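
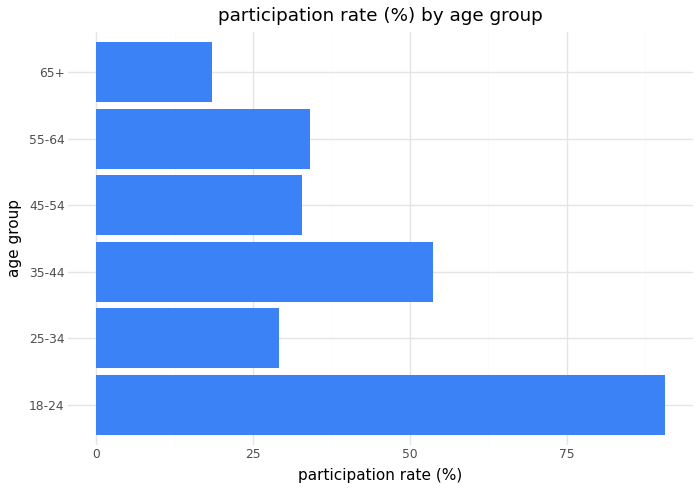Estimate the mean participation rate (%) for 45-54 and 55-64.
≈ 30

(30 + 30) / 2 ≈ 30.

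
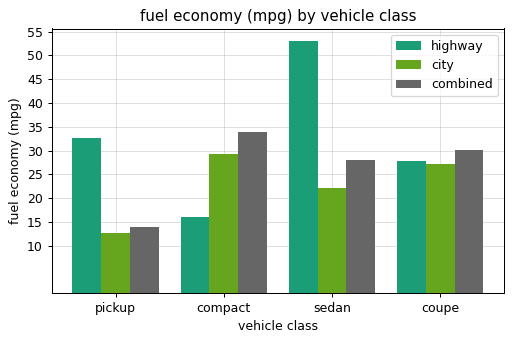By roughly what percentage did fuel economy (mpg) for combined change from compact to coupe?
compact ≈ 35, coupe ≈ 30; (30 − 35) / 35 ≈ -14.3%.

≈ -14.3%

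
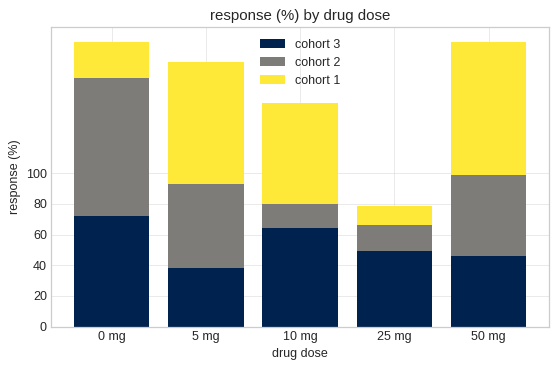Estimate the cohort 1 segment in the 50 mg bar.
cohort 1 top ≈ 180, bottom ≈ 100; segment ≈ 80.

≈ 80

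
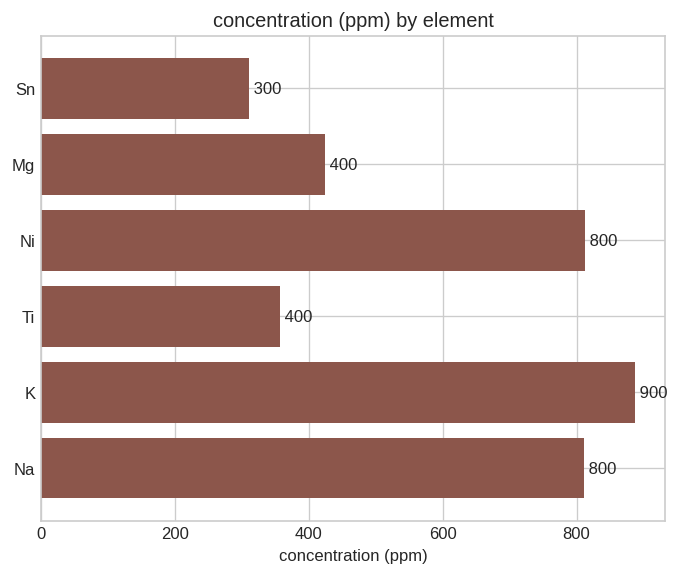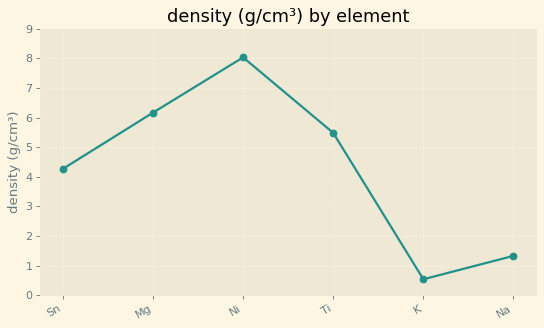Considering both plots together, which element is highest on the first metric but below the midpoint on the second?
K

Chart 2 median density (g/cm³) ≈ 5; below-median elements: Sn, K, Na. Among those, K has the highest concentration (ppm) (≈ 900).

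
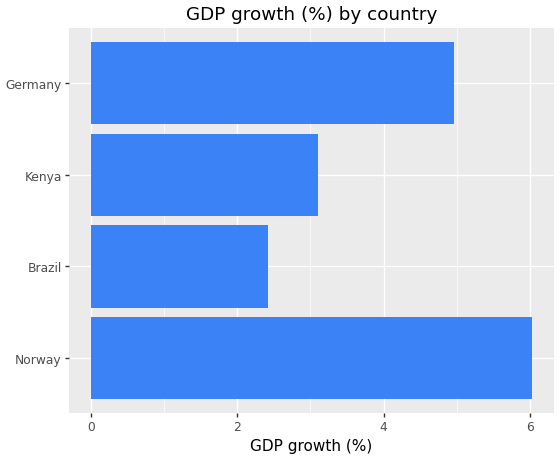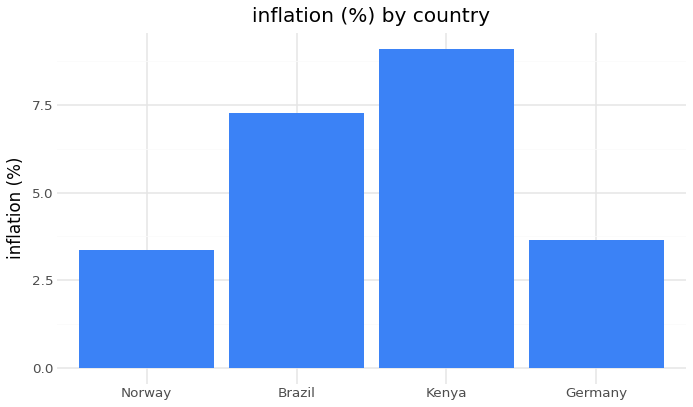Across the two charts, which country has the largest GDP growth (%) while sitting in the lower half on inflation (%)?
Chart 2 median inflation (%) ≈ 5; below-median countries: Norway, Germany. Among those, Norway has the highest GDP growth (%) (≈ 6).

Norway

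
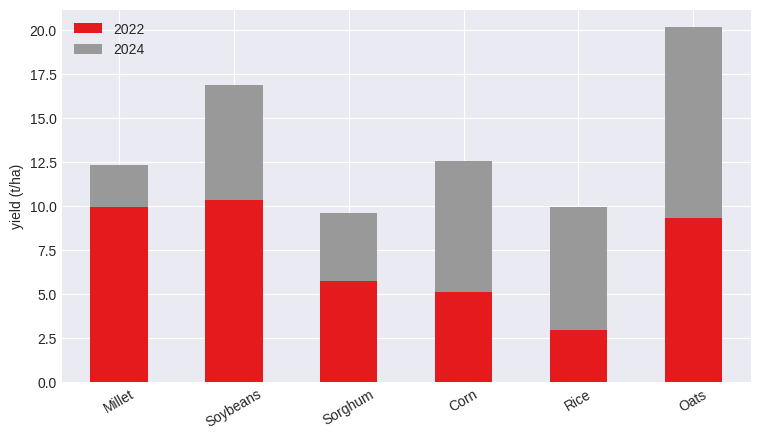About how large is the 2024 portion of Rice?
2024 top ≈ 10, bottom ≈ 2; segment ≈ 8.

≈ 8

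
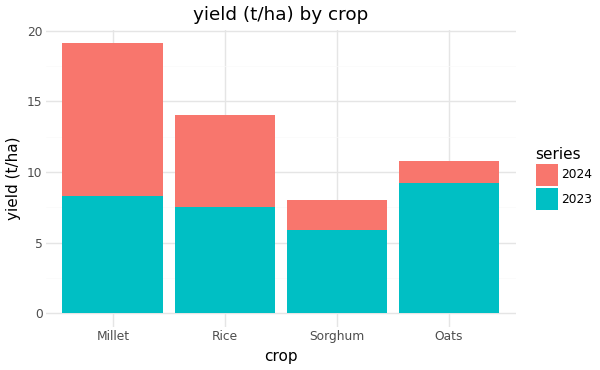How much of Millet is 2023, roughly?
2023 top ≈ 8, bottom ≈ 0; segment ≈ 8.

≈ 8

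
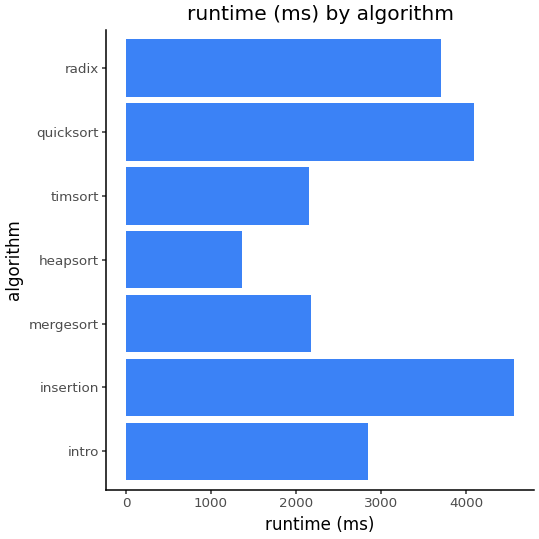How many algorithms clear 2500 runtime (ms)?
4

Above 2500: intro, insertion, quicksort, radix.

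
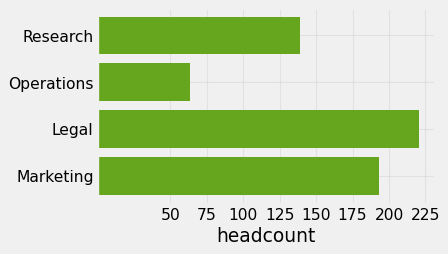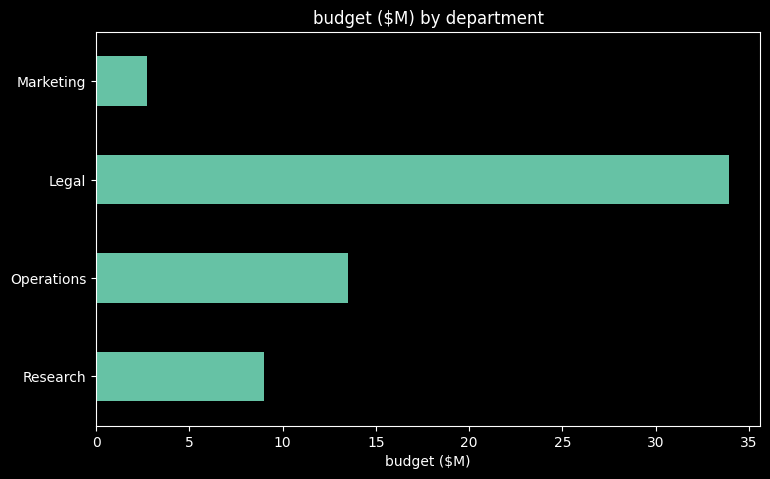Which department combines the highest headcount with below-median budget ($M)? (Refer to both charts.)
Marketing

Chart 2 median budget ($M) ≈ 10; below-median departments: Research, Marketing. Among those, Marketing has the highest headcount (≈ 200).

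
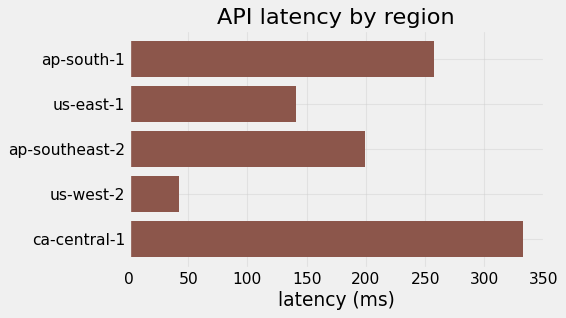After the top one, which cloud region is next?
Top 3: ca-central-1 ≈ 350, ap-south-1 ≈ 250, ap-southeast-2 ≈ 200.

ap-south-1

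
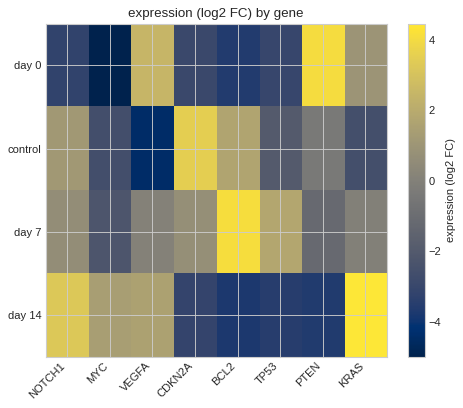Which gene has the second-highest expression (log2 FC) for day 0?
VEGFA

Top 3 for day 0: PTEN ≈ 4, VEGFA ≈ 2, KRAS ≈ 1.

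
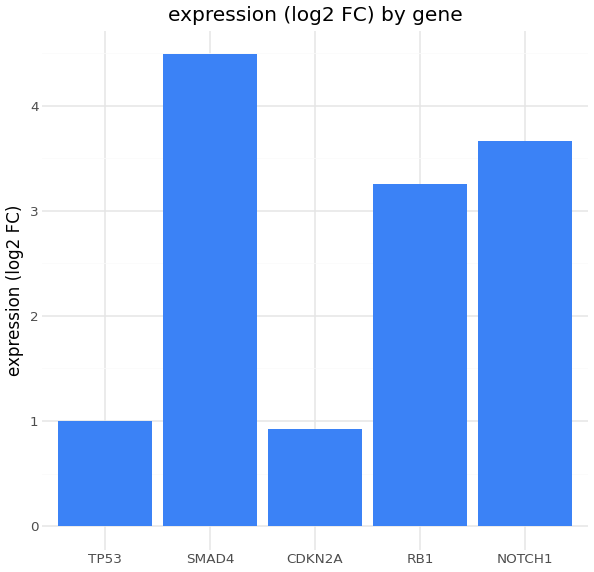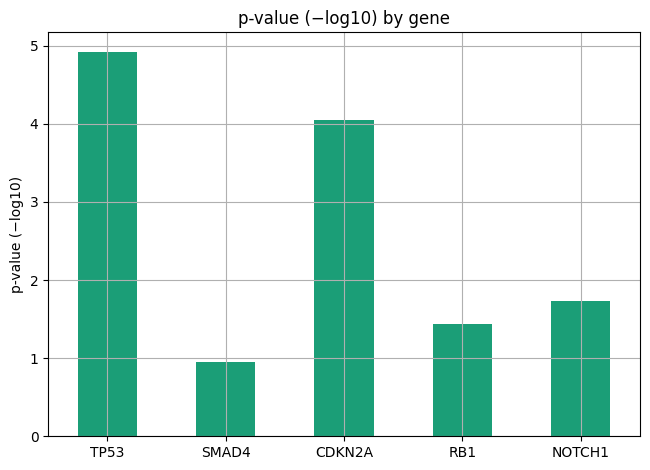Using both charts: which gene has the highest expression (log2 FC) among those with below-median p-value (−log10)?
SMAD4

Chart 2 median p-value (−log10) ≈ 1.5; below-median genes: SMAD4, RB1. Among those, SMAD4 has the highest expression (log2 FC) (≈ 4.5).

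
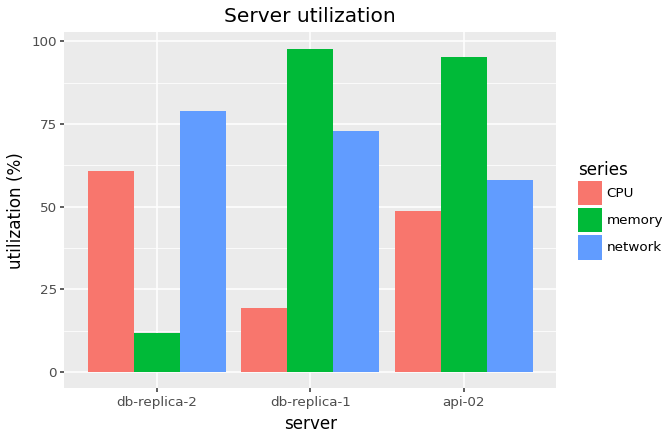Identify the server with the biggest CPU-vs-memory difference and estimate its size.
db-replica-1, ≈ 80 %

db-replica-1: CPU ≈ 20, memory ≈ 100 → gap ≈ 80. Next-largest (db-replica-2) is only ≈ 50.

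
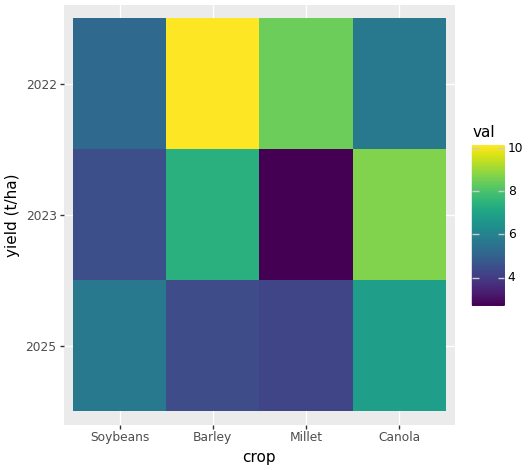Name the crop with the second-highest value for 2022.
Millet

Top 3 for 2022: Barley ≈ 10, Millet ≈ 8, Canola ≈ 6.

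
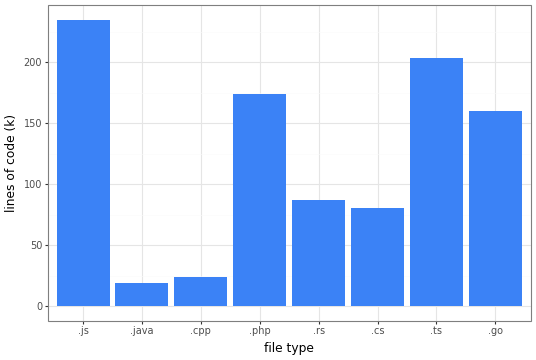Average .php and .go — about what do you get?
≈ 170

(180 + 160) / 2 ≈ 170.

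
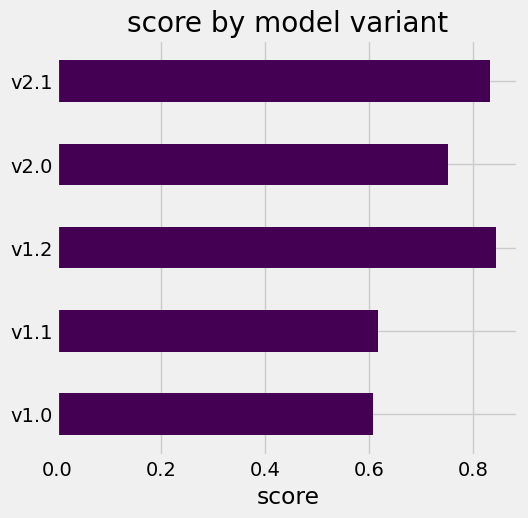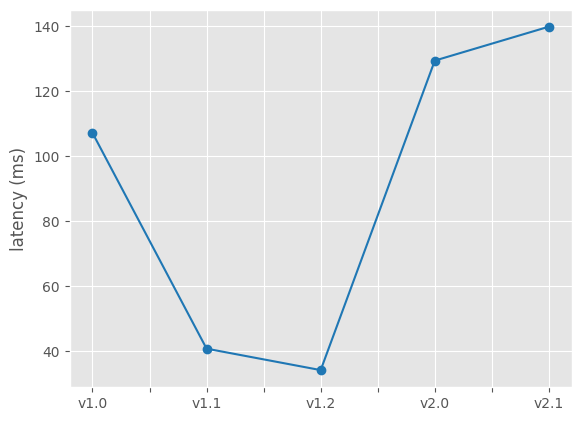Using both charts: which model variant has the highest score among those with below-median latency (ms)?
v1.2

Chart 2 median latency (ms) ≈ 100; below-median model variants: v1.1, v1.2. Among those, v1.2 has the highest score (≈ 0.8).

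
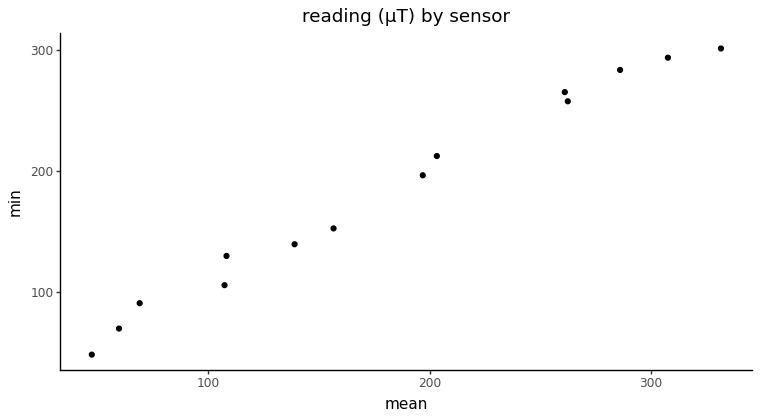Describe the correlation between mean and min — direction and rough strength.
positive, strong

Points are positively correlated; strong (|r| ≈ 1.0).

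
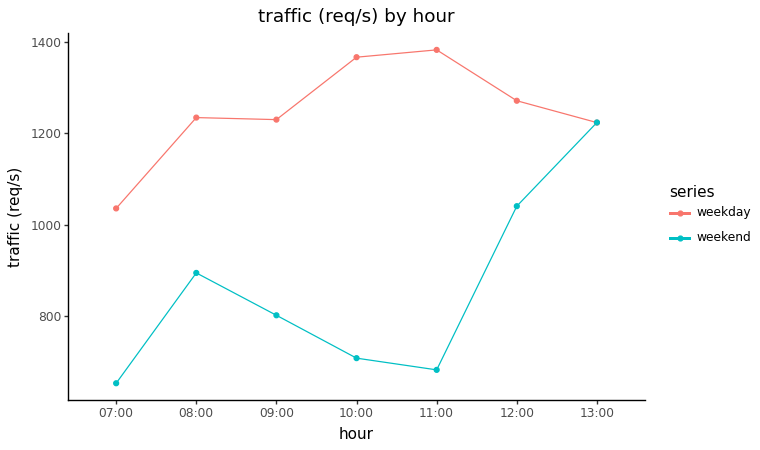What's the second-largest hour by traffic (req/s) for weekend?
Top 3 for weekend: 13:00 ≈ 1200, 12:00 ≈ 1000, 08:00 ≈ 900.

12:00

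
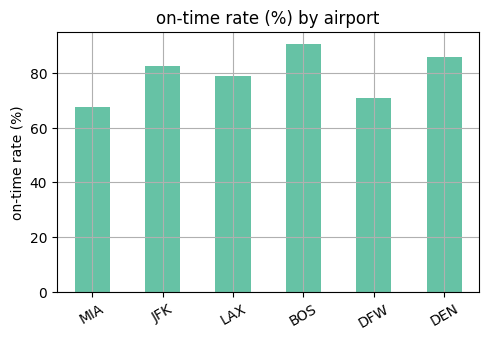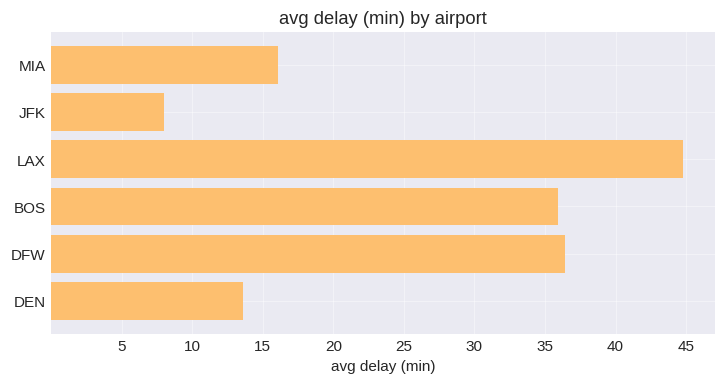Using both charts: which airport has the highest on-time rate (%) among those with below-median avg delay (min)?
Chart 2 median avg delay (min) ≈ 25; below-median airports: MIA, JFK, DEN. Among those, DEN has the highest on-time rate (%) (≈ 90).

DEN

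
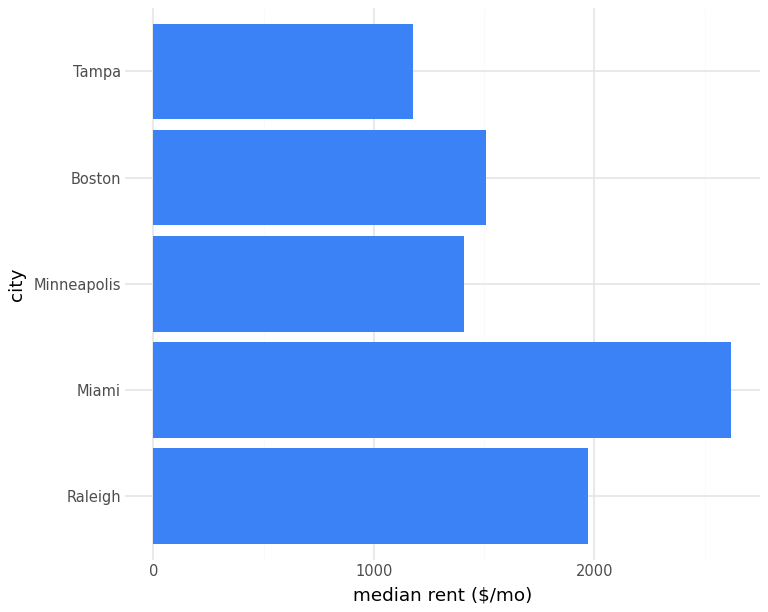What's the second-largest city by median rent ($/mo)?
Top 3: Miami ≈ 2500, Raleigh ≈ 2000, Boston ≈ 1500.

Raleigh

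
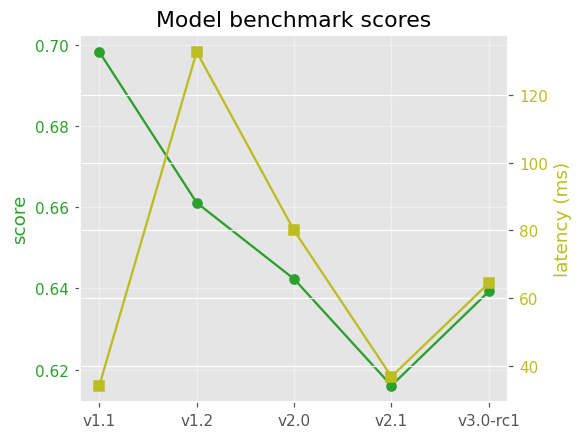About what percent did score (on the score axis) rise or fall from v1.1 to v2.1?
v1.1 ≈ 0.70, v2.1 ≈ 0.62; (0.62 − 0.70) / 0.70 ≈ -11.4%.

≈ -11.4%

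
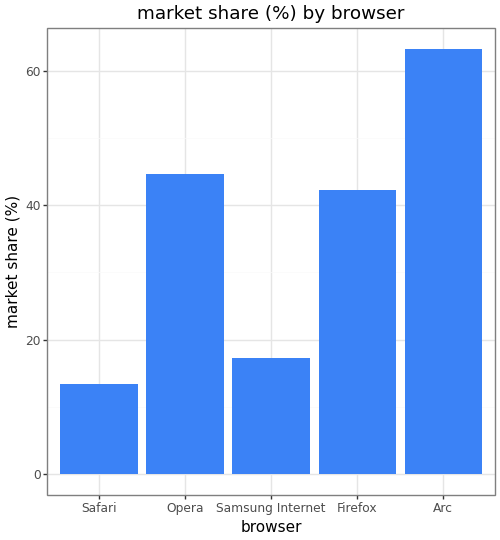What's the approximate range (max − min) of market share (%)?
≈ 50

Max Arc ≈ 60, min Safari ≈ 10; range ≈ 50.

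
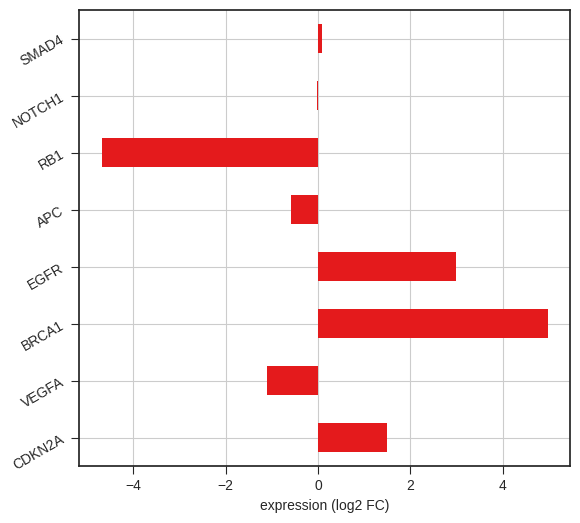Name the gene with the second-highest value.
Top 3: BRCA1 ≈ 5, EGFR ≈ 3, CDKN2A ≈ 1.

EGFR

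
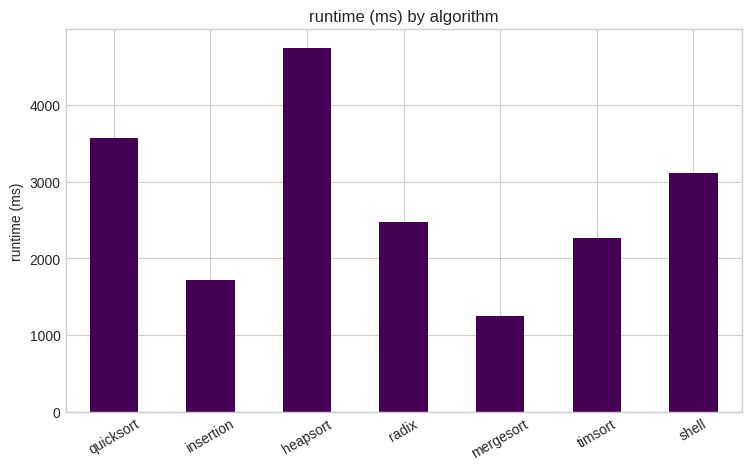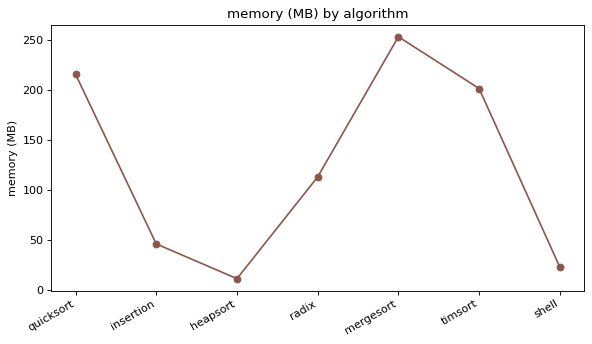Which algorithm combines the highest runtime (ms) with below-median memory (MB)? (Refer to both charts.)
Chart 2 median memory (MB) ≈ 125; below-median algorithms: insertion, heapsort, shell. Among those, heapsort has the highest runtime (ms) (≈ 4500).

heapsort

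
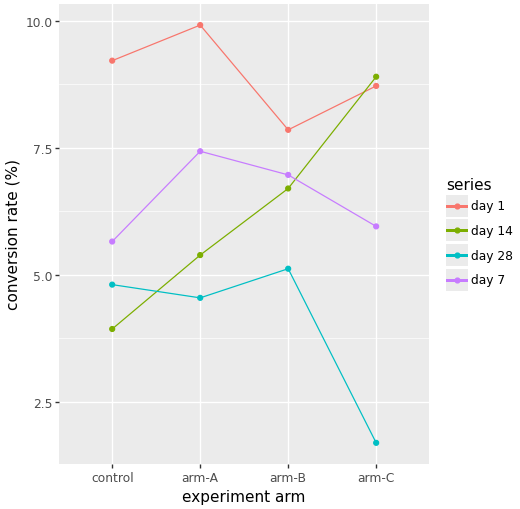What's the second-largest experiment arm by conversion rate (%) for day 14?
arm-B

Top 3 for day 14: arm-C ≈ 9, arm-B ≈ 7, arm-A ≈ 5.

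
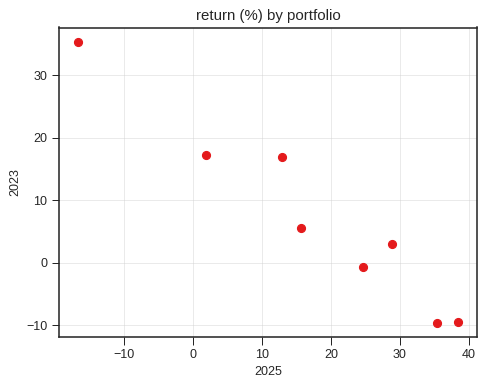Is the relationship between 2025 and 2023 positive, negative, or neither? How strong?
negative, strong

Points are negatively correlated; strong (|r| ≈ 1.0).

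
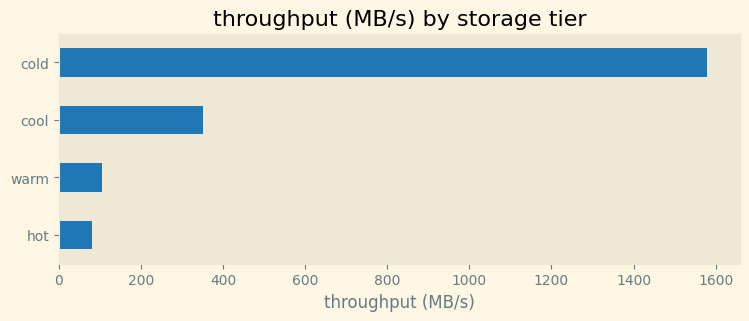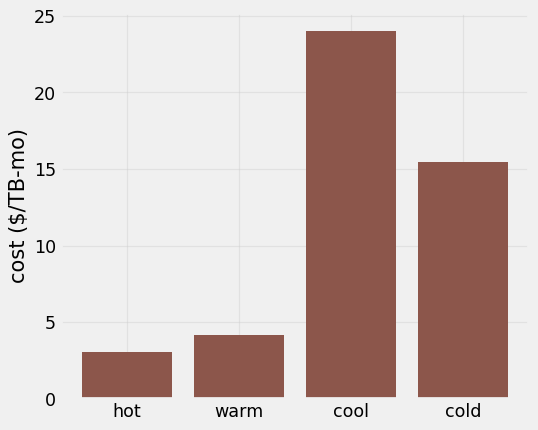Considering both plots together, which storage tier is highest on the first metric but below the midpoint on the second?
warm

Chart 2 median cost ($/TB-mo) ≈ 10; below-median storage tiers: hot, warm. Among those, warm has the highest throughput (MB/s) (≈ 200).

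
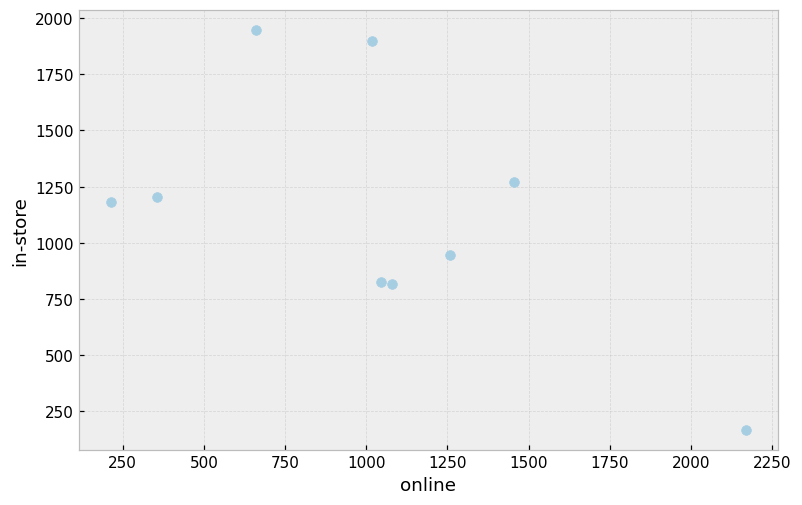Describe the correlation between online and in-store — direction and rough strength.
negative, moderate

Points are negatively correlated; moderate (|r| ≈ 0.6).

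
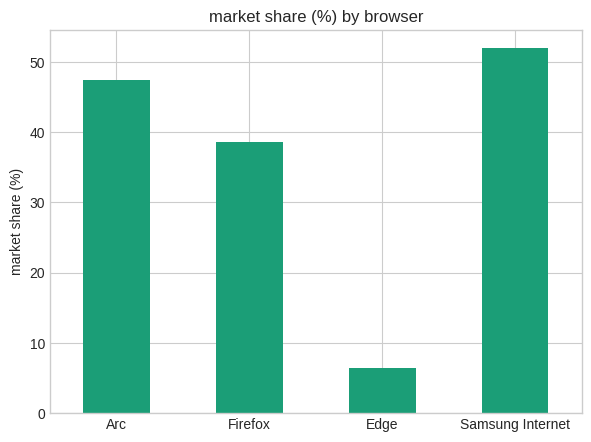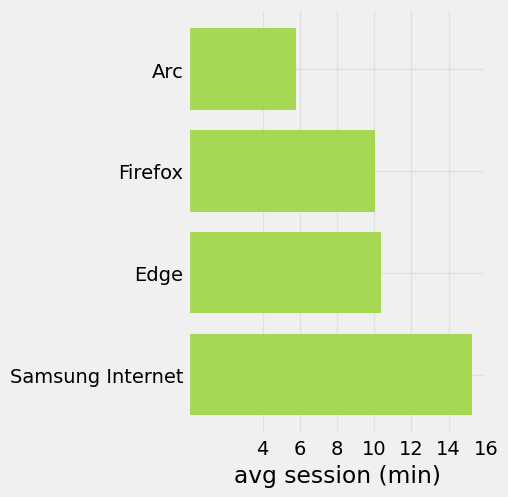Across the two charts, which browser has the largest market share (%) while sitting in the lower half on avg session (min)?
Chart 2 median avg session (min) ≈ 10; below-median browsers: Arc, Firefox. Among those, Arc has the highest market share (%) (≈ 45).

Arc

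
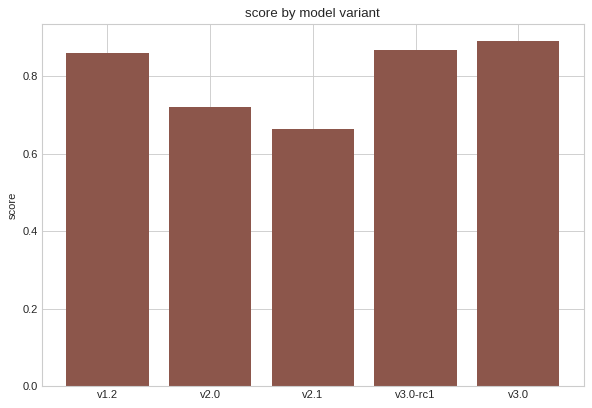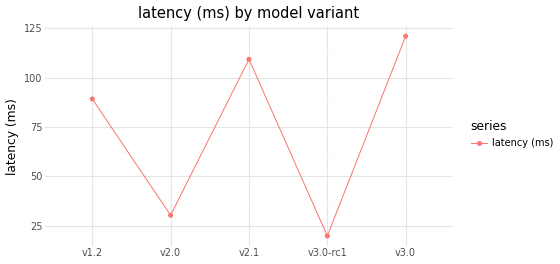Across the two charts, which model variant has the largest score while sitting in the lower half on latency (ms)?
v3.0-rc1

Chart 2 median latency (ms) ≈ 80; below-median model variants: v2.0, v3.0-rc1. Among those, v3.0-rc1 has the highest score (≈ 0.9).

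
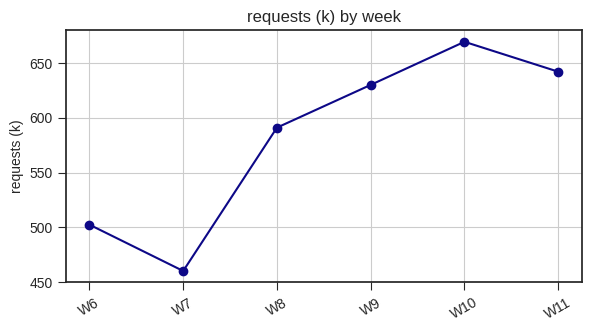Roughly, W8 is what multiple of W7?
≈ 1.3×

W8 ≈ 600, W7 ≈ 460; 600/460 ≈ 1.3.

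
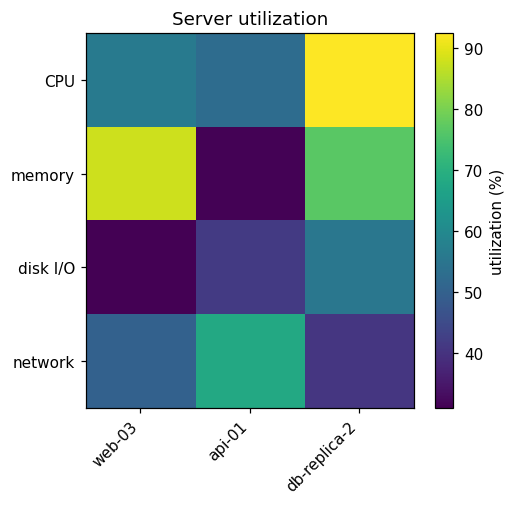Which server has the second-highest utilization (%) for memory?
Top 3 for memory: web-03 ≈ 90, db-replica-2 ≈ 80, api-01 ≈ 30.

db-replica-2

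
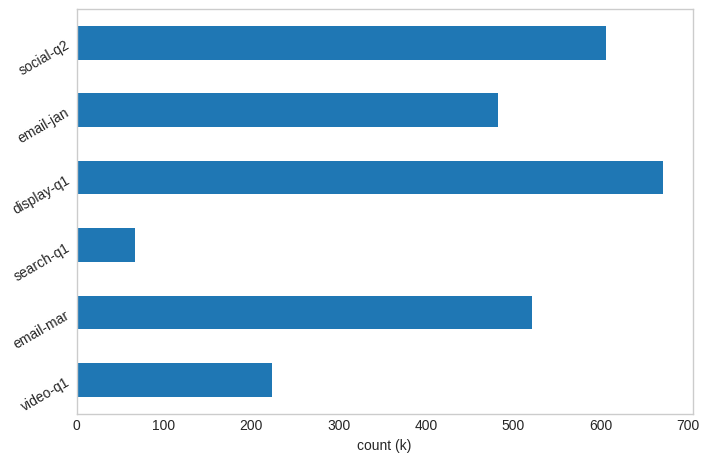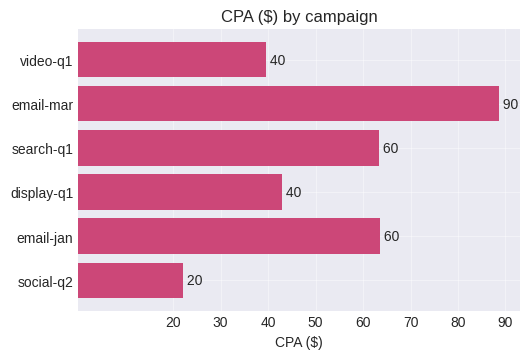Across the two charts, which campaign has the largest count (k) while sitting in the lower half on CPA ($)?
display-q1

Chart 2 median CPA ($) ≈ 50; below-median campaigns: video-q1, display-q1, social-q2. Among those, display-q1 has the highest count (k) (≈ 700).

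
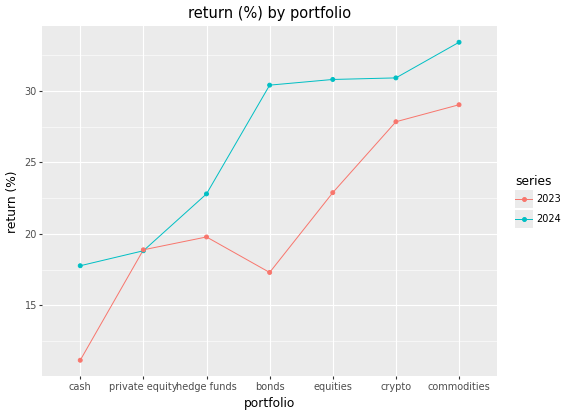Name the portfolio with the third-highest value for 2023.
equities

Top 4 for 2023: commodities ≈ 30, crypto ≈ 28, equities ≈ 22, hedge funds ≈ 20.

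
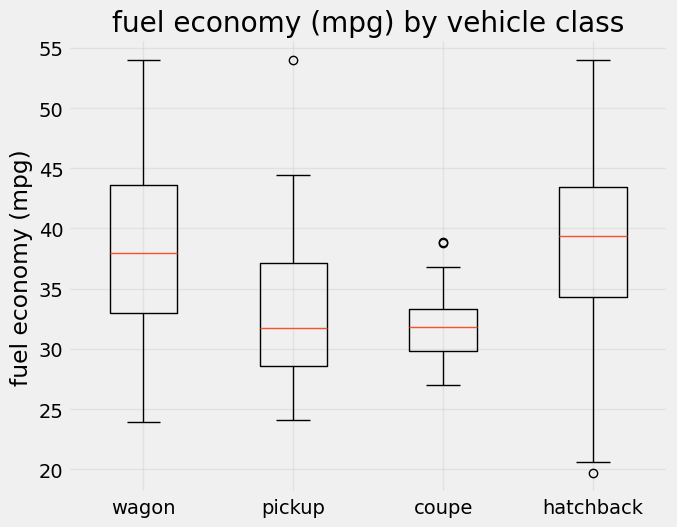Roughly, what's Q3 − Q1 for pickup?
≈ 8

Q3 ≈ 37, Q1 ≈ 29; IQR ≈ 8.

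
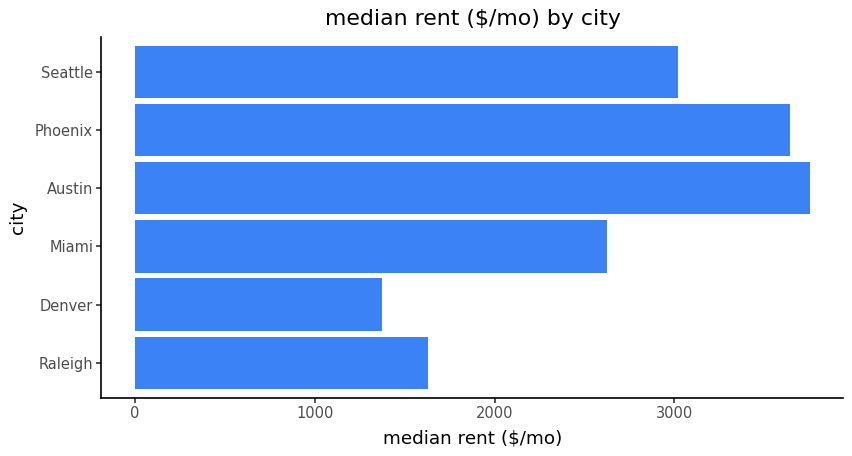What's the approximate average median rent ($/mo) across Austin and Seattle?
(4000 + 3000) / 2 ≈ 3500.

≈ 3500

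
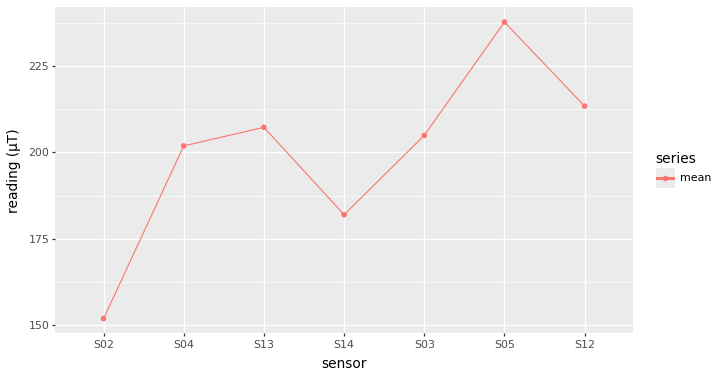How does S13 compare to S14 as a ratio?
≈ 1.17×

S13 ≈ 210, S14 ≈ 180; 210/180 ≈ 1.17.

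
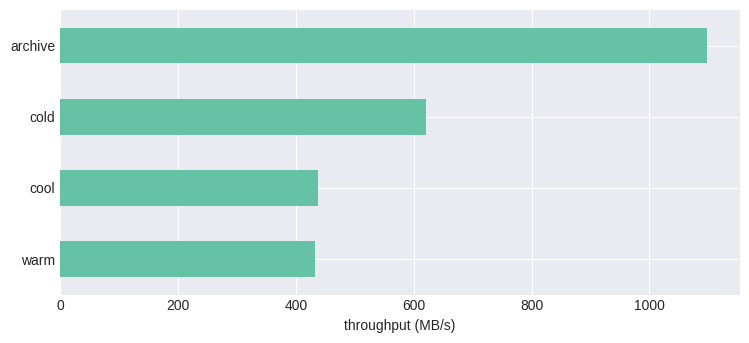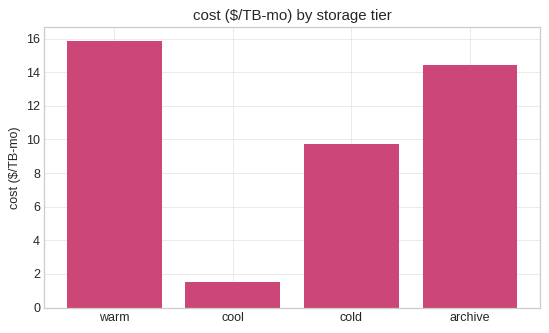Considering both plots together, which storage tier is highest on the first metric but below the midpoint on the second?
cold

Chart 2 median cost ($/TB-mo) ≈ 12; below-median storage tiers: cool, cold. Among those, cold has the highest throughput (MB/s) (≈ 600).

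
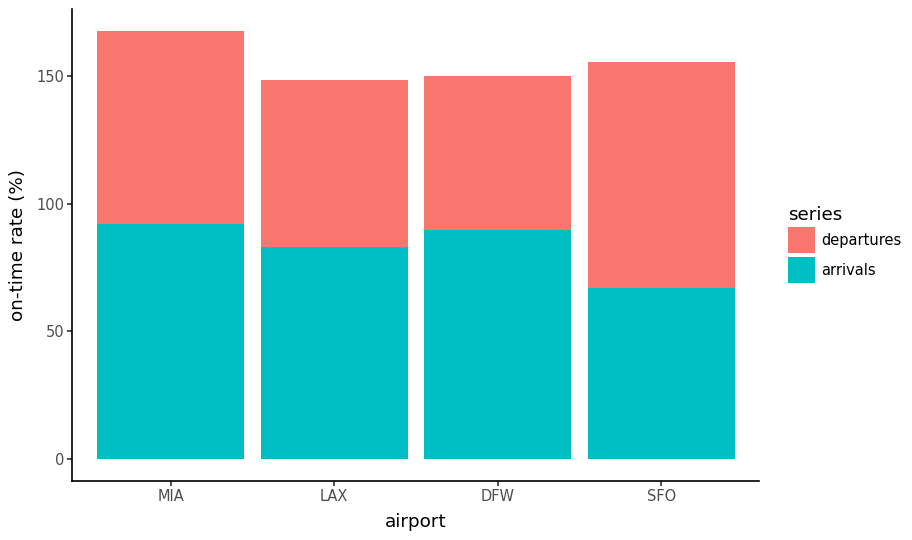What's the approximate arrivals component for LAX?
arrivals top ≈ 80, bottom ≈ 0; segment ≈ 80.

≈ 80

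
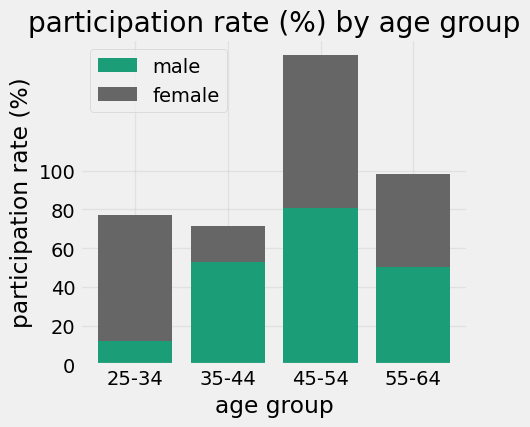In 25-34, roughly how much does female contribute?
≈ 60

female top ≈ 80, bottom ≈ 20; segment ≈ 60.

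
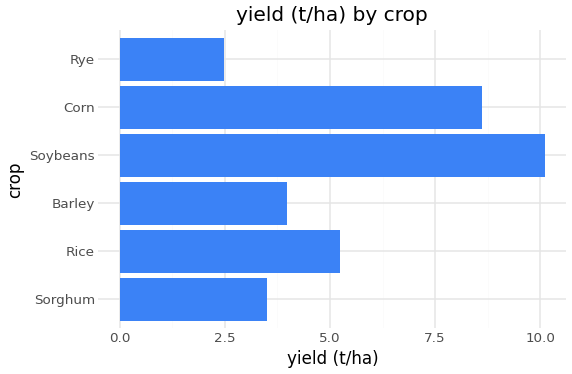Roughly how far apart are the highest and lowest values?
Max Soybeans ≈ 10, min Rye ≈ 2; range ≈ 8.

≈ 8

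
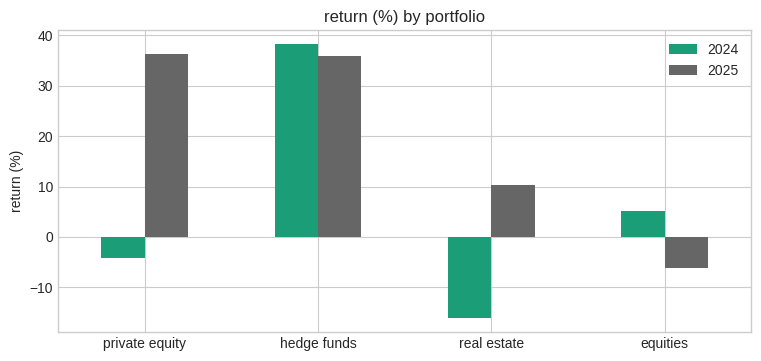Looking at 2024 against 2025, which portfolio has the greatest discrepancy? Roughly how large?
private equity, ≈ 40 %

private equity: 2024 ≈ -5, 2025 ≈ 35 → gap ≈ 40. Next-largest (real estate) is only ≈ 25.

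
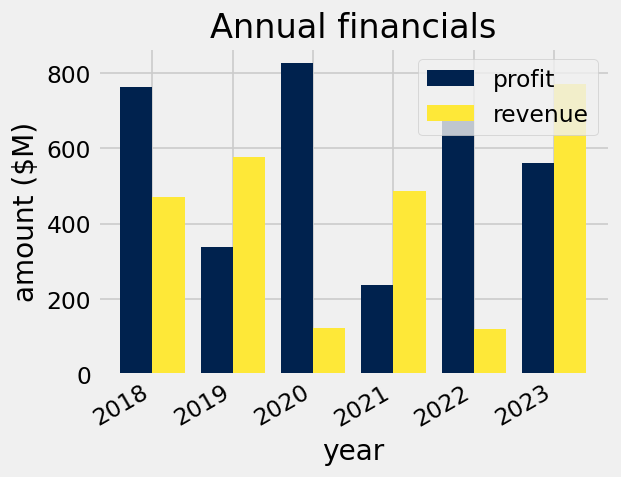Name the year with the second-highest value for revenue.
2019

Top 3 for revenue: 2023 ≈ 800, 2019 ≈ 600, 2021 ≈ 500.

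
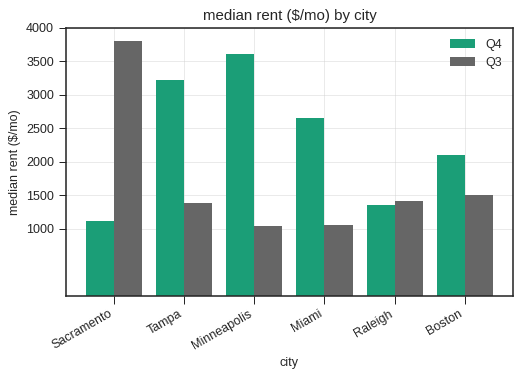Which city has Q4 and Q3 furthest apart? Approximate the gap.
Sacramento, ≈ 3000 $/mo

Sacramento: Q4 ≈ 1000, Q3 ≈ 4000 → gap ≈ 3000. Next-largest (Minneapolis) is only ≈ 2500.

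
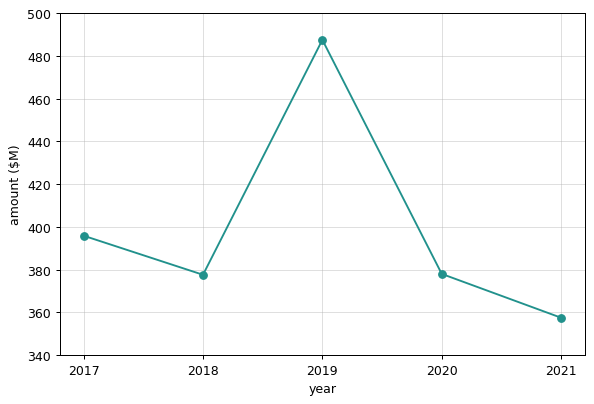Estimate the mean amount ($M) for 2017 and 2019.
(400 + 480) / 2 ≈ 440.

≈ 440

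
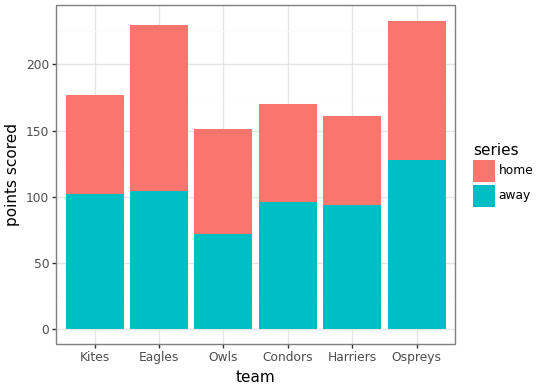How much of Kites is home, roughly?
home top ≈ 180, bottom ≈ 100; segment ≈ 80.

≈ 80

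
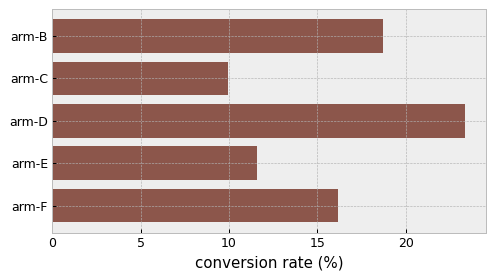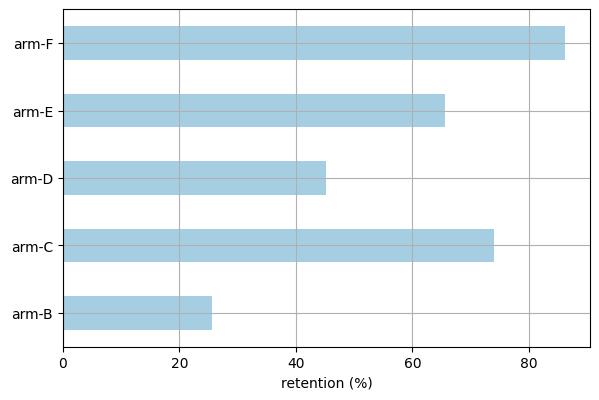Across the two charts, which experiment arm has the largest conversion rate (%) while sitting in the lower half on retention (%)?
arm-D

Chart 2 median retention (%) ≈ 70; below-median experiment arms: arm-B, arm-D. Among those, arm-D has the highest conversion rate (%) (≈ 25).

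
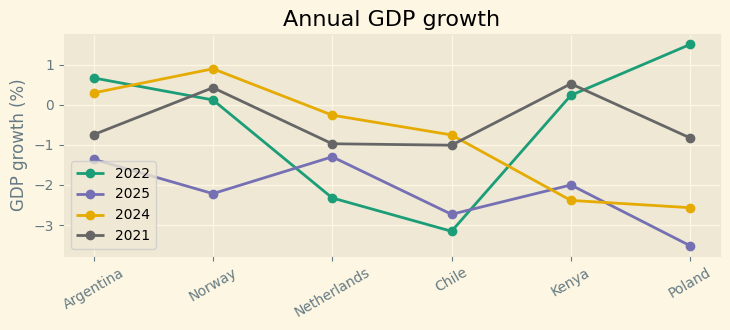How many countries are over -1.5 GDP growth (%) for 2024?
4

Above -1.5: Argentina, Norway, Netherlands, Chile.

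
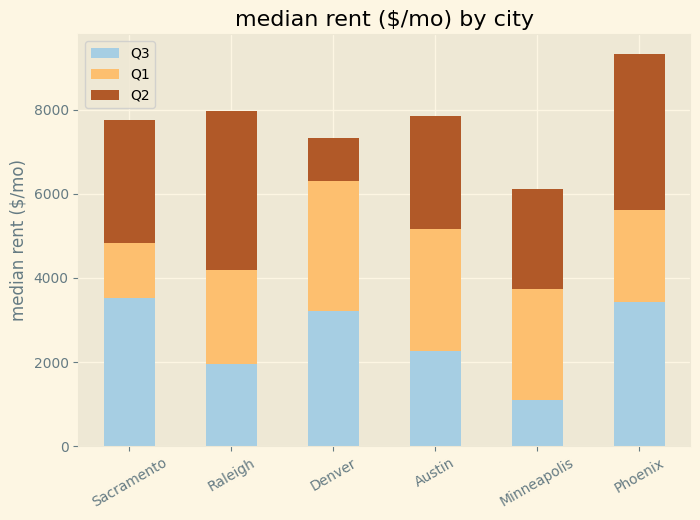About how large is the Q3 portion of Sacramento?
≈ 4000

Q3 top ≈ 4000, bottom ≈ 0; segment ≈ 4000.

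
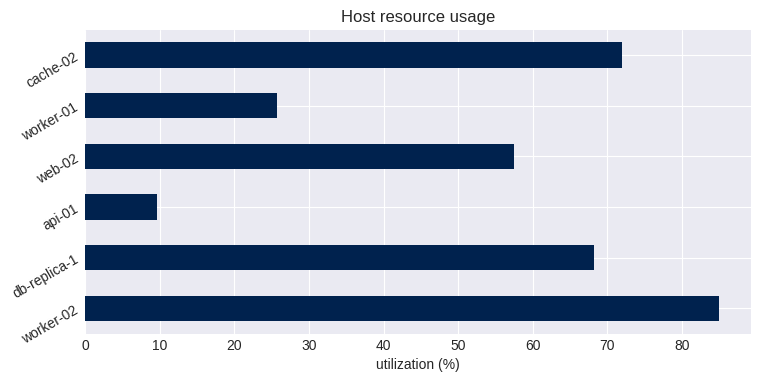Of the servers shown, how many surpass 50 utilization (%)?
4

Above 50: worker-02, db-replica-1, web-02, cache-02.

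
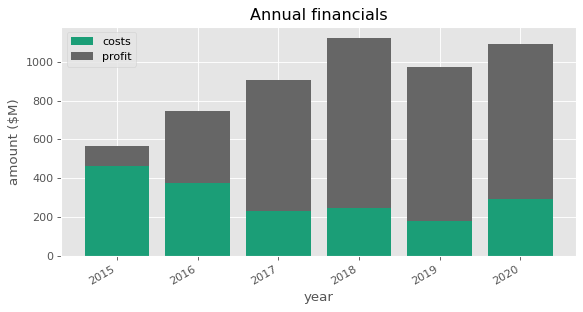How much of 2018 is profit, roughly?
≈ 900

profit top ≈ 1100, bottom ≈ 200; segment ≈ 900.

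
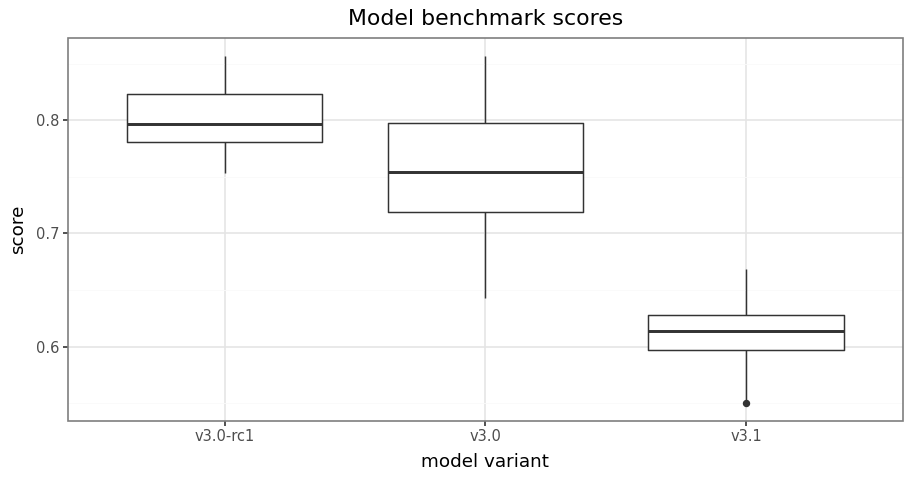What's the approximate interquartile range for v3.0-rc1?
≈ 0.04

Q3 ≈ 0.82, Q1 ≈ 0.78; IQR ≈ 0.04.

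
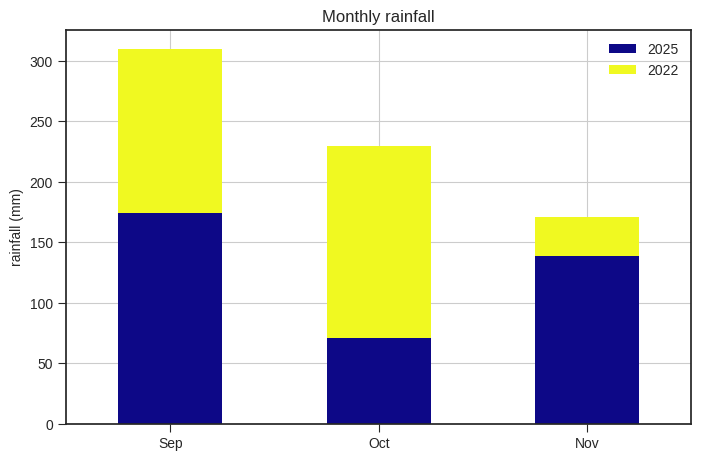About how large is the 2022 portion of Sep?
2022 top ≈ 300, bottom ≈ 150; segment ≈ 150.

≈ 150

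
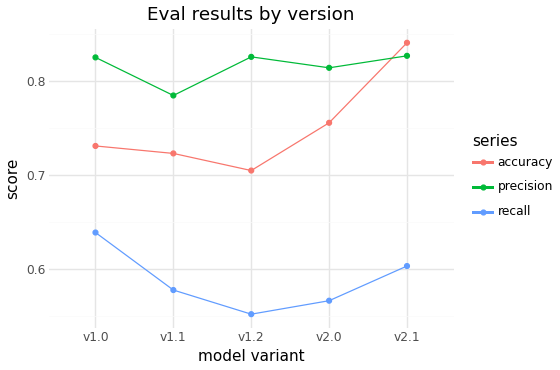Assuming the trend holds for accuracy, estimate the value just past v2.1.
≈ 0.925

Last three: 0.70, 0.75, 0.85 → slope ≈ 0.075/step → next ≈ 0.925.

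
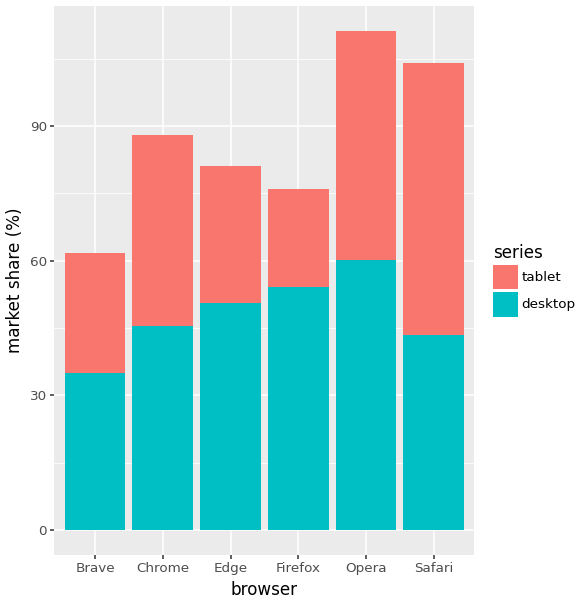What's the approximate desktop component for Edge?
desktop top ≈ 50, bottom ≈ 0; segment ≈ 50.

≈ 50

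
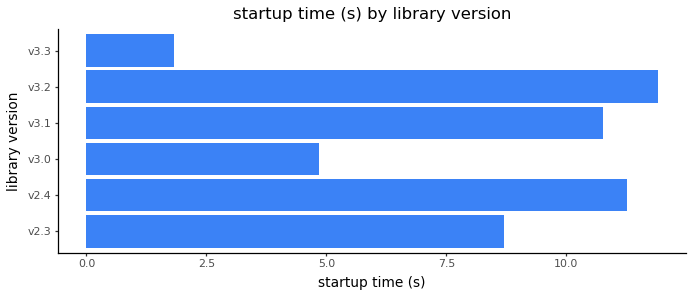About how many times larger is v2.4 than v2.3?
≈ 1.22×

v2.4 ≈ 11, v2.3 ≈ 9; 11/9 ≈ 1.22.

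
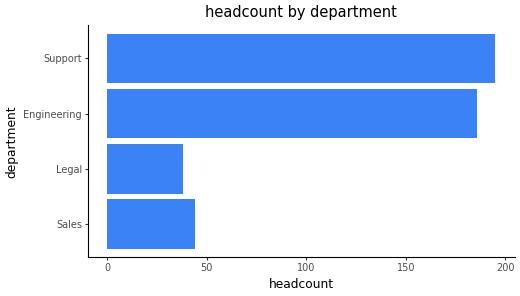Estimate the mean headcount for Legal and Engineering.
≈ 110

(40 + 180) / 2 ≈ 110.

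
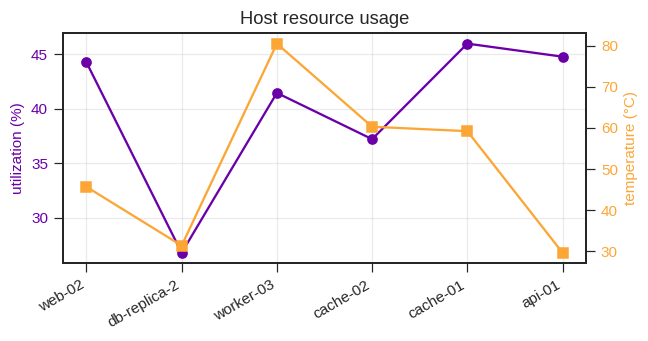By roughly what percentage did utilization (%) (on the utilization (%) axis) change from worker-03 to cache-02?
worker-03 ≈ 42, cache-02 ≈ 38; (38 − 42) / 42 ≈ -9.5%.

≈ -9.5%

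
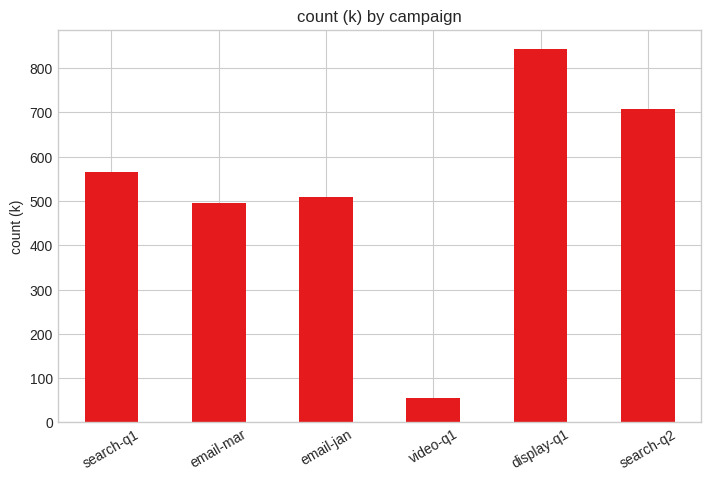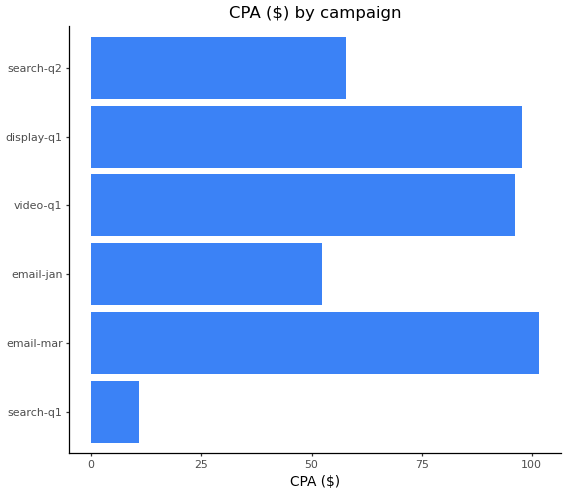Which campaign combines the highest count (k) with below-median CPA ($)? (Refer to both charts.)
Chart 2 median CPA ($) ≈ 80; below-median campaigns: search-q1, email-jan, search-q2. Among those, search-q2 has the highest count (k) (≈ 700).

search-q2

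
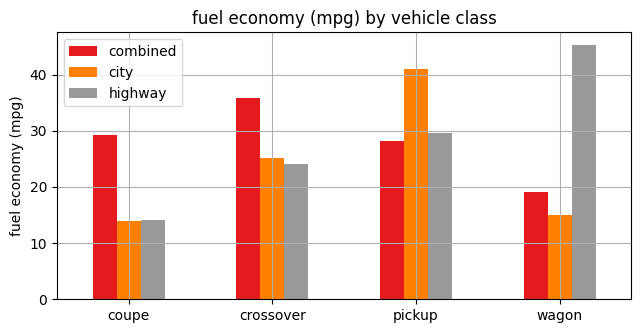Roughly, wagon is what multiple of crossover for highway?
wagon ≈ 45, crossover ≈ 25; 45/25 ≈ 1.8.

≈ 1.8×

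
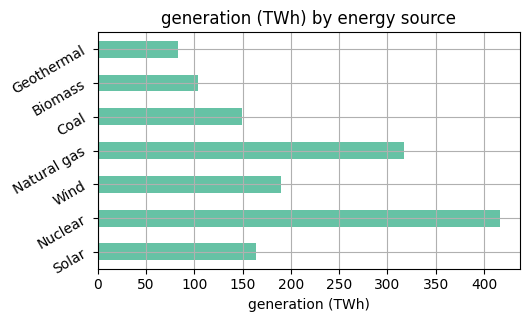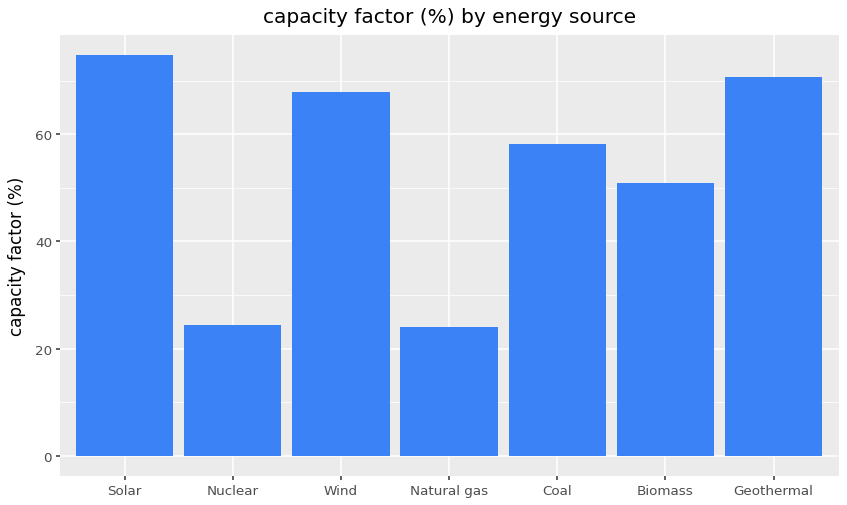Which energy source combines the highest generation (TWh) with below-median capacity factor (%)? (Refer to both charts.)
Chart 2 median capacity factor (%) ≈ 60; below-median energy sources: Nuclear, Natural gas, Biomass. Among those, Nuclear has the highest generation (TWh) (≈ 400).

Nuclear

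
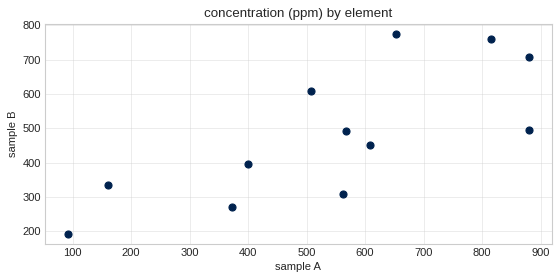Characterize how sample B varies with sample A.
Points are positively correlated; strong (|r| ≈ 0.8).

positive, strong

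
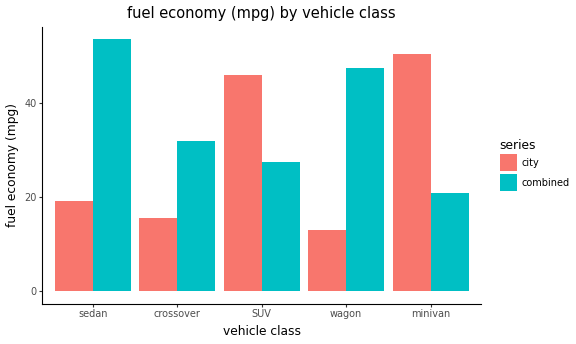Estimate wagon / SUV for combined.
wagon ≈ 45, SUV ≈ 25; 45/25 ≈ 1.8.

≈ 1.8×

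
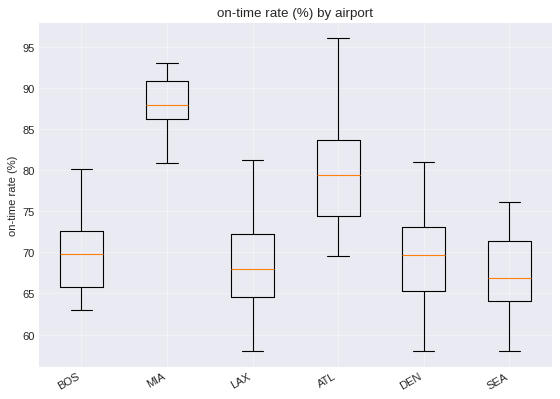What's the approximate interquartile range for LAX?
≈ 8

Q3 ≈ 72, Q1 ≈ 64; IQR ≈ 8.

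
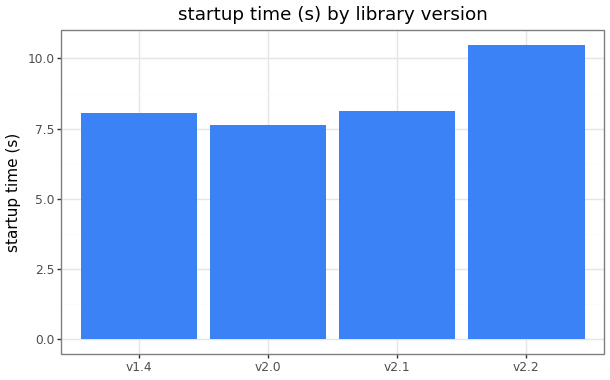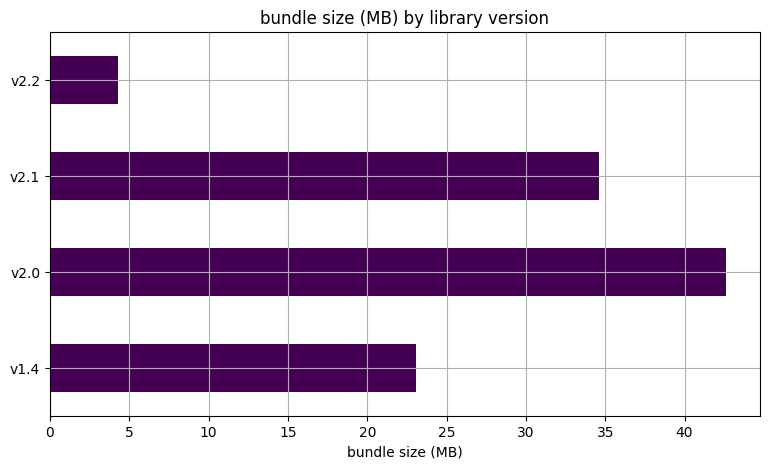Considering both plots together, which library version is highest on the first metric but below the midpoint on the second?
v2.2

Chart 2 median bundle size (MB) ≈ 30; below-median library versions: v1.4, v2.2. Among those, v2.2 has the highest startup time (s) (≈ 10).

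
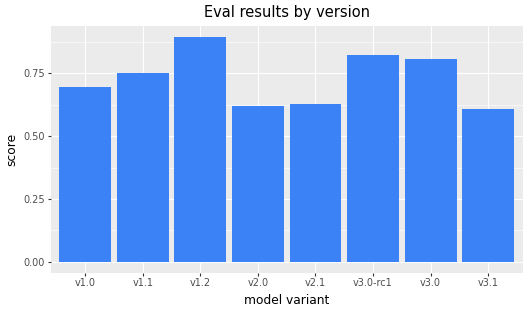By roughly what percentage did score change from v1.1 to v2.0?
≈ -14.3%

v1.1 ≈ 0.7, v2.0 ≈ 0.6; (0.6 − 0.7) / 0.7 ≈ -14.3%.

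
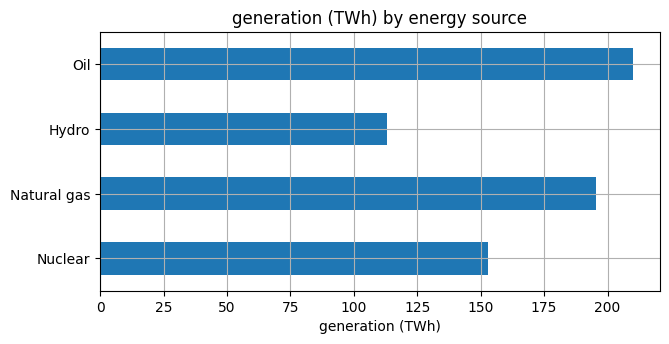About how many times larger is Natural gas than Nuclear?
Natural gas ≈ 200, Nuclear ≈ 160; 200/160 ≈ 1.25.

≈ 1.25×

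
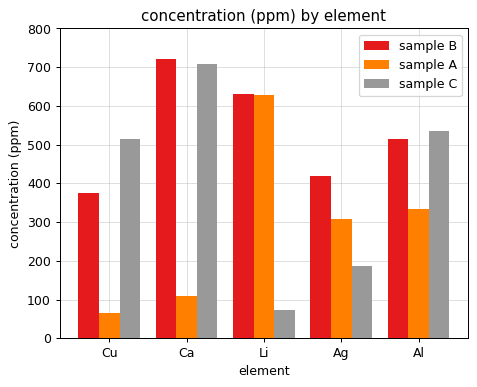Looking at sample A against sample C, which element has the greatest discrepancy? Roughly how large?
Ca: sample A ≈ 100, sample C ≈ 700 → gap ≈ 600. Next-largest (Li) is only ≈ 500.

Ca, ≈ 600 ppm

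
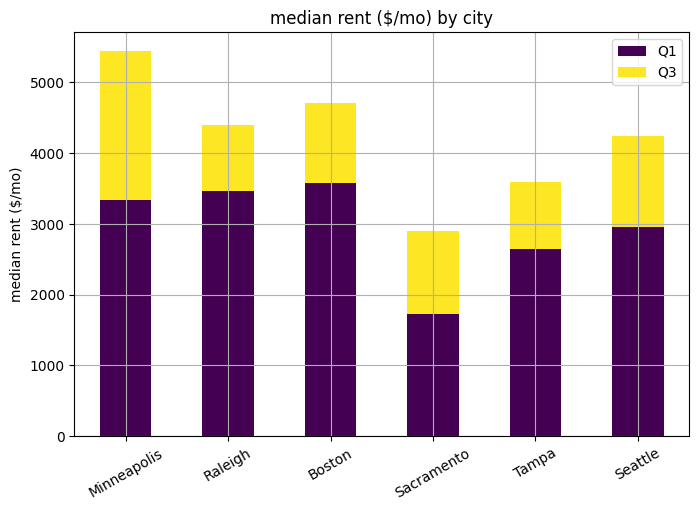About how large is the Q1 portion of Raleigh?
≈ 3500

Q1 top ≈ 3500, bottom ≈ 0; segment ≈ 3500.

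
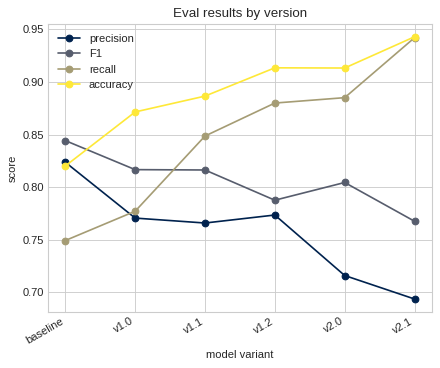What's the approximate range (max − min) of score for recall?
≈ 0.20

Max v2.1 ≈ 0.95, min baseline ≈ 0.75; range ≈ 0.20.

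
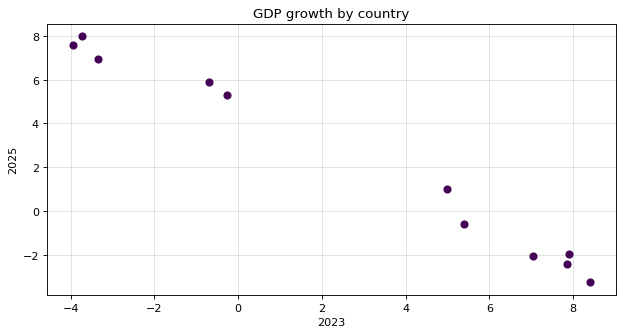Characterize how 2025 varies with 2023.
negative, strong

Points are negatively correlated; strong (|r| ≈ 1.0).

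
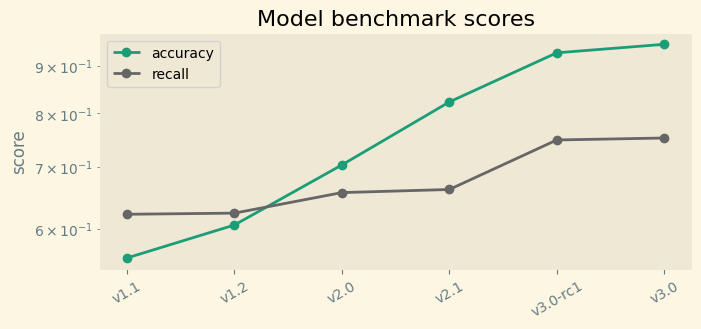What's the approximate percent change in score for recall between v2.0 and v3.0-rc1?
v2.0 ≈ 0.65, v3.0-rc1 ≈ 0.75; (0.75 − 0.65) / 0.65 ≈ +15.4%.

≈ +15.4%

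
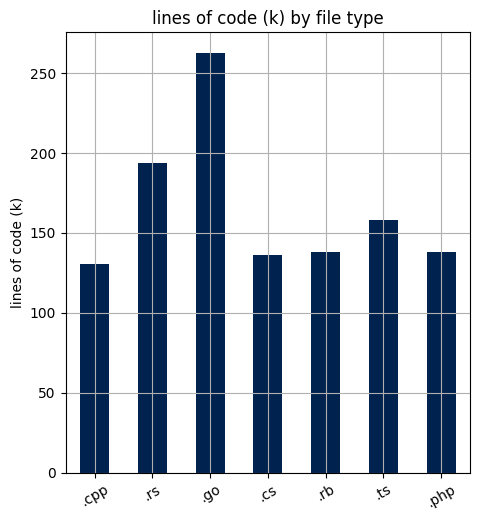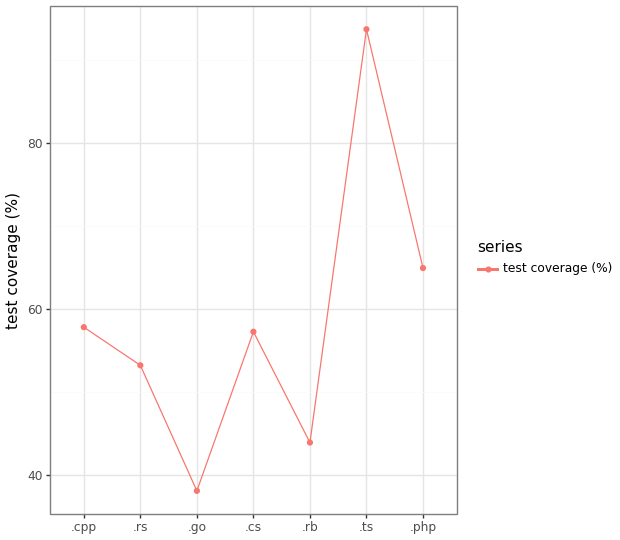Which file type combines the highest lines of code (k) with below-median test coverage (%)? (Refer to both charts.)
.go

Chart 2 median test coverage (%) ≈ 60; below-median file types: .rs, .go, .rb. Among those, .go has the highest lines of code (k) (≈ 250).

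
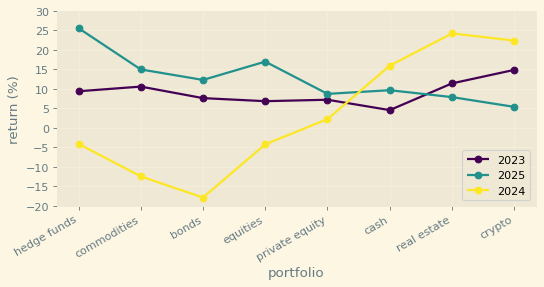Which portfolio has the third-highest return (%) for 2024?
cash

Top 4 for 2024: real estate ≈ 25, crypto ≈ 20, cash ≈ 15, private equity ≈ 0.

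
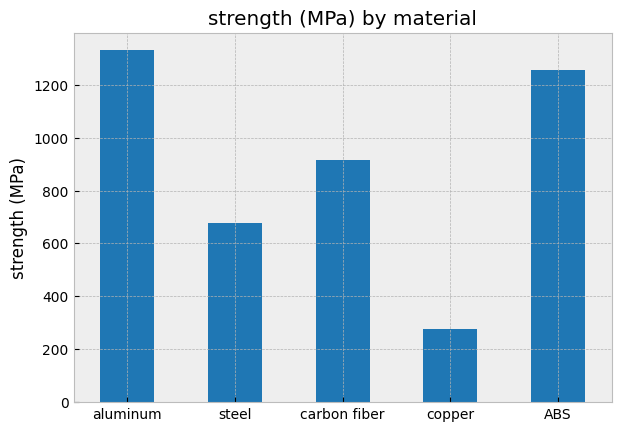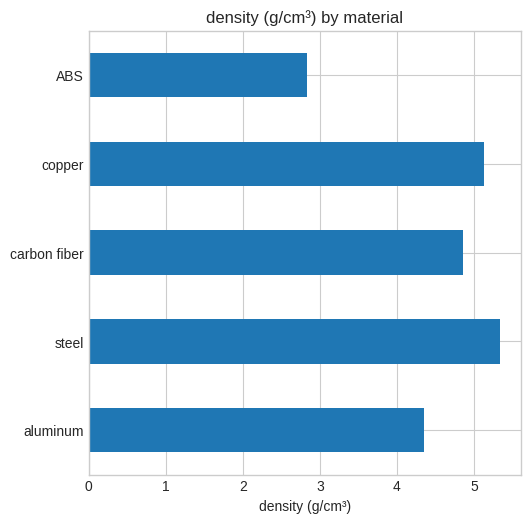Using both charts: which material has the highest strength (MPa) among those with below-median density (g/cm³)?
Chart 2 median density (g/cm³) ≈ 5; below-median materials: aluminum, ABS. Among those, aluminum has the highest strength (MPa) (≈ 1400).

aluminum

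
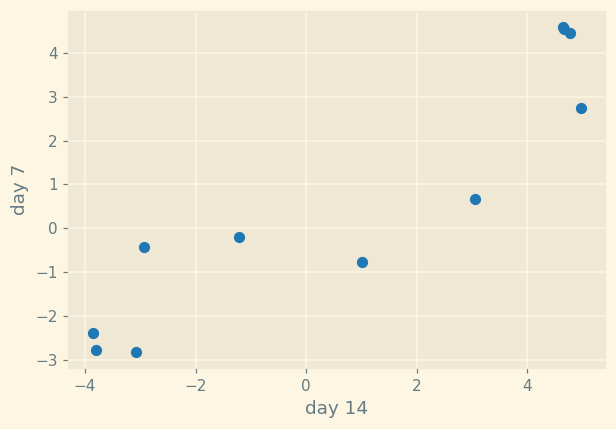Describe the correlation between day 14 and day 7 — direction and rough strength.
positive, strong

Points are positively correlated; strong (|r| ≈ 0.9).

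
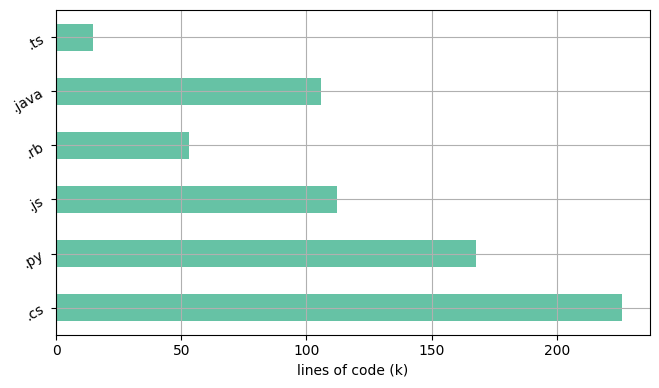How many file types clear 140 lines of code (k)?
2

Above 140: .cs, .py.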